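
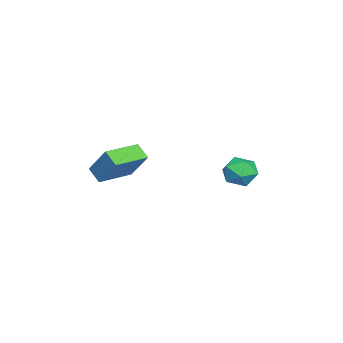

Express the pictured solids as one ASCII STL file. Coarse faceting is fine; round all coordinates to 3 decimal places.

solid 
facet normal -0.799 0.600 -0.044
outer loop
vertex 2.553 -1.981 3.863
vertex 2.989 -1.44 3.323
vertex 1.973 -2.851 2.522
endloop
endfacet
facet normal -0.495 -0.616 0.613
outer loop
vertex 3.371 -3.9 2.597
vertex 2.553 -1.981 3.863
vertex 1.973 -2.851 2.522
endloop
endfacet
facet normal -0.799 0.599 -0.042
outer loop
vertex 1.973 -2.851 2.522
vertex 2.989 -1.44 3.323
vertex 2.408 -2.309 1.982
endloop
endfacet
facet normal -0.342 -0.512 -0.789
outer loop
vertex 2.408 -2.309 1.982
vertex 3.371 -3.9 2.597
vertex 1.973 -2.851 2.522
endloop
endfacet
facet normal 0.342 0.512 0.788
outer loop
vertex 2.553 -1.981 3.863
vertex 4.387 -2.489 3.398
vertex 2.989 -1.44 3.323
endloop
endfacet
facet normal -0.495 -0.616 0.613
outer loop
vertex 3.952 -3.031 3.938
vertex 2.553 -1.981 3.863
vertex 3.371 -3.9 2.597
endloop
endfacet
facet normal 0.342 0.511 0.789
outer loop
vertex 3.952 -3.031 3.938
vertex 4.387 -2.489 3.398
vertex 2.553 -1.981 3.863
endloop
endfacet
facet normal 0.495 0.616 -0.613
outer loop
vertex 2.989 -1.44 3.323
vertex 4.387 -2.489 3.398
vertex 2.408 -2.309 1.982
endloop
endfacet
facet normal -0.342 -0.512 -0.788
outer loop
vertex 3.807 -3.359 2.057
vertex 3.371 -3.9 2.597
vertex 2.408 -2.309 1.982
endloop
endfacet
facet normal 0.495 0.616 -0.613
outer loop
vertex 2.408 -2.309 1.982
vertex 4.387 -2.489 3.398
vertex 3.807 -3.359 2.057
endloop
endfacet
facet normal 0.798 -0.600 0.043
outer loop
vertex 3.807 -3.359 2.057
vertex 3.952 -3.031 3.938
vertex 3.371 -3.9 2.597
endloop
endfacet
facet normal 0.800 -0.599 0.043
outer loop
vertex 4.387 -2.489 3.398
vertex 3.952 -3.031 3.938
vertex 3.807 -3.359 2.057
endloop
endfacet
facet normal -0.898 0.435 -0.068
outer loop
vertex -2.46 2.181 0.041
vertex -2.848 1.443 0.443
vertex -2.546 2.148 0.961
endloop
endfacet
facet normal -0.383 0.924 -0.003
outer loop
vertex -2.46 2.181 0.041
vertex -2.546 2.148 0.961
vertex -1.767 2.47 0.581
endloop
endfacet
facet normal 0.075 0.836 -0.544
outer loop
vertex -2.46 2.181 0.041
vertex -1.767 2.47 0.581
vertex -1.586 1.964 -0.172
endloop
endfacet
facet normal -0.157 0.293 -0.943
outer loop
vertex -2.46 2.181 0.041
vertex -1.586 1.964 -0.172
vertex -2.254 1.329 -0.258
endloop
endfacet
facet normal -0.759 0.045 -0.650
outer loop
vertex -2.46 2.181 0.041
vertex -2.254 1.329 -0.258
vertex -2.848 1.443 0.443
endloop
endfacet
facet normal -0.034 0.795 0.605
outer loop
vertex -1.767 2.47 0.581
vertex -2.546 2.148 0.961
vertex -1.726 1.911 1.318
endloop
endfacet
facet normal -0.866 0.004 0.499
outer loop
vertex -2.546 2.148 0.961
vertex -2.848 1.443 0.443
vertex -2.394 1.276 1.232
endloop
endfacet
facet normal -0.641 -0.628 -0.441
outer loop
vertex -2.848 1.443 0.443
vertex -2.254 1.329 -0.258
vertex -2.213 0.77 0.479
endloop
endfacet
facet normal 0.333 -0.226 -0.915
outer loop
vertex -2.254 1.329 -0.258
vertex -1.586 1.964 -0.172
vertex -1.434 1.092 0.099
endloop
endfacet
facet normal 0.708 0.653 -0.269
outer loop
vertex -1.586 1.964 -0.172
vertex -1.767 2.47 0.581
vertex -1.132 1.797 0.617
endloop
endfacet
facet normal 0.157 -0.293 0.943
outer loop
vertex -1.52 1.059 1.019
vertex -1.726 1.911 1.318
vertex -2.394 1.276 1.232
endloop
endfacet
facet normal -0.075 -0.836 0.544
outer loop
vertex -1.52 1.059 1.019
vertex -2.394 1.276 1.232
vertex -2.213 0.77 0.479
endloop
endfacet
facet normal 0.383 -0.924 0.003
outer loop
vertex -1.52 1.059 1.019
vertex -2.213 0.77 0.479
vertex -1.434 1.092 0.099
endloop
endfacet
facet normal 0.898 -0.435 0.068
outer loop
vertex -1.52 1.059 1.019
vertex -1.434 1.092 0.099
vertex -1.132 1.797 0.617
endloop
endfacet
facet normal 0.759 -0.045 0.650
outer loop
vertex -1.52 1.059 1.019
vertex -1.132 1.797 0.617
vertex -1.726 1.911 1.318
endloop
endfacet
facet normal -0.333 0.226 0.915
outer loop
vertex -2.394 1.276 1.232
vertex -1.726 1.911 1.318
vertex -2.546 2.148 0.961
endloop
endfacet
facet normal -0.708 -0.653 0.269
outer loop
vertex -2.213 0.77 0.479
vertex -2.394 1.276 1.232
vertex -2.848 1.443 0.443
endloop
endfacet
facet normal 0.034 -0.795 -0.605
outer loop
vertex -1.434 1.092 0.099
vertex -2.213 0.77 0.479
vertex -2.254 1.329 -0.258
endloop
endfacet
facet normal 0.866 -0.004 -0.499
outer loop
vertex -1.132 1.797 0.617
vertex -1.434 1.092 0.099
vertex -1.586 1.964 -0.172
endloop
endfacet
facet normal 0.641 0.628 0.441
outer loop
vertex -1.726 1.911 1.318
vertex -1.132 1.797 0.617
vertex -1.767 2.47 0.581
endloop
endfacet

endsolid


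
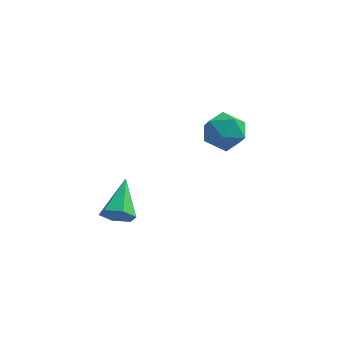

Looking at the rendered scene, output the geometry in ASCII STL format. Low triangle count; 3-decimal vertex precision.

solid 
facet normal -0.743 0.354 0.568
outer loop
vertex 0.537 2.365 -0.62
vertex 0.895 1.686 0.272
vertex 1.324 2.776 0.154
endloop
endfacet
facet normal -0.531 0.843 0.092
outer loop
vertex 0.537 2.365 -0.62
vertex 1.324 2.776 0.154
vertex 1.463 2.989 -0.996
endloop
endfacet
facet normal -0.607 0.564 -0.560
outer loop
vertex 0.537 2.365 -0.62
vertex 1.463 2.989 -0.996
vertex 1.119 2.031 -1.588
endloop
endfacet
facet normal -0.867 -0.097 -0.488
outer loop
vertex 0.537 2.365 -0.62
vertex 1.119 2.031 -1.588
vertex 0.768 1.225 -0.804
endloop
endfacet
facet normal -0.951 -0.227 0.209
outer loop
vertex 0.537 2.365 -0.62
vertex 0.768 1.225 -0.804
vertex 0.895 1.686 0.272
endloop
endfacet
facet normal 0.164 0.966 0.199
outer loop
vertex 1.463 2.989 -0.996
vertex 1.324 2.776 0.154
vertex 2.392 2.695 -0.336
endloop
endfacet
facet normal -0.180 0.176 0.968
outer loop
vertex 1.324 2.776 0.154
vertex 0.895 1.686 0.272
vertex 2.041 1.889 0.448
endloop
endfacet
facet normal -0.517 -0.763 0.388
outer loop
vertex 0.895 1.686 0.272
vertex 0.768 1.225 -0.804
vertex 1.697 0.931 -0.144
endloop
endfacet
facet normal -0.382 -0.554 -0.740
outer loop
vertex 0.768 1.225 -0.804
vertex 1.119 2.031 -1.588
vertex 1.836 1.144 -1.294
endloop
endfacet
facet normal 0.040 0.515 -0.856
outer loop
vertex 1.119 2.031 -1.588
vertex 1.463 2.989 -0.996
vertex 2.265 2.234 -1.412
endloop
endfacet
facet normal 0.867 0.097 0.488
outer loop
vertex 2.623 1.555 -0.52
vertex 2.392 2.695 -0.336
vertex 2.041 1.889 0.448
endloop
endfacet
facet normal 0.607 -0.564 0.560
outer loop
vertex 2.623 1.555 -0.52
vertex 2.041 1.889 0.448
vertex 1.697 0.931 -0.144
endloop
endfacet
facet normal 0.531 -0.843 -0.092
outer loop
vertex 2.623 1.555 -0.52
vertex 1.697 0.931 -0.144
vertex 1.836 1.144 -1.294
endloop
endfacet
facet normal 0.743 -0.354 -0.568
outer loop
vertex 2.623 1.555 -0.52
vertex 1.836 1.144 -1.294
vertex 2.265 2.234 -1.412
endloop
endfacet
facet normal 0.951 0.227 -0.209
outer loop
vertex 2.623 1.555 -0.52
vertex 2.265 2.234 -1.412
vertex 2.392 2.695 -0.336
endloop
endfacet
facet normal 0.382 0.554 0.740
outer loop
vertex 2.041 1.889 0.448
vertex 2.392 2.695 -0.336
vertex 1.324 2.776 0.154
endloop
endfacet
facet normal -0.040 -0.515 0.856
outer loop
vertex 1.697 0.931 -0.144
vertex 2.041 1.889 0.448
vertex 0.895 1.686 0.272
endloop
endfacet
facet normal -0.164 -0.966 -0.199
outer loop
vertex 1.836 1.144 -1.294
vertex 1.697 0.931 -0.144
vertex 0.768 1.225 -0.804
endloop
endfacet
facet normal 0.180 -0.176 -0.968
outer loop
vertex 2.265 2.234 -1.412
vertex 1.836 1.144 -1.294
vertex 1.119 2.031 -1.588
endloop
endfacet
facet normal 0.517 0.763 -0.388
outer loop
vertex 2.392 2.695 -0.336
vertex 2.265 2.234 -1.412
vertex 1.463 2.989 -0.996
endloop
endfacet
facet normal 0.045 -0.881 -0.472
outer loop
vertex -1.58 -4.583 -1.458
vertex -1.93 -4.226 -2.158
vertex -1.076 -4.234 -2.061
endloop
endfacet
facet normal 0.749 0.057 0.660
outer loop
vertex -1.58 -4.583 -1.458
vertex -1.076 -4.234 -2.061
vertex -2.03 -2.334 -1.142
endloop
endfacet
facet normal 0.046 -0.880 -0.473
outer loop
vertex -1.076 -4.234 -2.061
vertex -1.93 -4.226 -2.158
vertex -1.426 -3.876 -2.76
endloop
endfacet
facet normal 0.847 0.505 -0.165
outer loop
vertex -1.076 -4.234 -2.061
vertex -1.426 -3.876 -2.76
vertex -2.03 -2.334 -1.142
endloop
endfacet
facet normal 0.046 -0.880 -0.473
outer loop
vertex -1.426 -3.876 -2.76
vertex -1.93 -4.226 -2.158
vertex -2.281 -3.869 -2.857
endloop
endfacet
facet normal 0.082 0.737 -0.671
outer loop
vertex -1.426 -3.876 -2.76
vertex -2.281 -3.869 -2.857
vertex -2.03 -2.334 -1.142
endloop
endfacet
facet normal 0.046 -0.880 -0.473
outer loop
vertex -2.281 -3.869 -2.857
vertex -1.93 -4.226 -2.158
vertex -2.785 -4.219 -2.255
endloop
endfacet
facet normal -0.779 0.519 -0.351
outer loop
vertex -2.281 -3.869 -2.857
vertex -2.785 -4.219 -2.255
vertex -2.03 -2.334 -1.142
endloop
endfacet
facet normal 0.046 -0.880 -0.472
outer loop
vertex -2.785 -4.219 -2.255
vertex -1.93 -4.226 -2.158
vertex -2.435 -4.576 -1.555
endloop
endfacet
facet normal -0.877 0.071 0.475
outer loop
vertex -2.785 -4.219 -2.255
vertex -2.435 -4.576 -1.555
vertex -2.03 -2.334 -1.142
endloop
endfacet
facet normal 0.046 -0.880 -0.472
outer loop
vertex -2.435 -4.576 -1.555
vertex -1.93 -4.226 -2.158
vertex -1.58 -4.583 -1.458
endloop
endfacet
facet normal -0.113 -0.160 0.981
outer loop
vertex -2.435 -4.576 -1.555
vertex -1.58 -4.583 -1.458
vertex -2.03 -2.334 -1.142
endloop
endfacet

endsolid


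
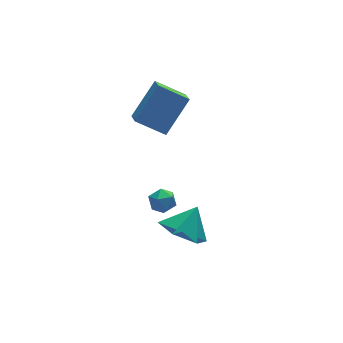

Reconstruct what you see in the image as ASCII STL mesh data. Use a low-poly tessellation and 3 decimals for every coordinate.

solid 
facet normal -0.592 -0.265 -0.761
outer loop
vertex -1.692 -1.597 -2.049
vertex -2.324 -2.146 -1.366
vertex -2.527 -1.105 -1.57
endloop
endfacet
facet normal 0.528 0.848 0.050
outer loop
vertex -1.692 -1.597 -2.049
vertex -2.527 -1.105 -1.57
vertex -1.536 -1.794 -0.354
endloop
endfacet
facet normal -0.592 -0.265 -0.761
outer loop
vertex -2.527 -1.105 -1.57
vertex -2.324 -2.146 -1.366
vertex -3.158 -1.655 -0.888
endloop
endfacet
facet normal -0.113 0.822 0.558
outer loop
vertex -2.527 -1.105 -1.57
vertex -3.158 -1.655 -0.888
vertex -1.536 -1.794 -0.354
endloop
endfacet
facet normal -0.592 -0.265 -0.761
outer loop
vertex -3.158 -1.655 -0.888
vertex -2.324 -2.146 -1.366
vertex -2.955 -2.696 -0.684
endloop
endfacet
facet normal -0.300 0.127 0.945
outer loop
vertex -3.158 -1.655 -0.888
vertex -2.955 -2.696 -0.684
vertex -1.536 -1.794 -0.354
endloop
endfacet
facet normal -0.592 -0.265 -0.761
outer loop
vertex -2.955 -2.696 -0.684
vertex -2.324 -2.146 -1.366
vertex -2.121 -3.187 -1.162
endloop
endfacet
facet normal 0.153 -0.543 0.825
outer loop
vertex -2.955 -2.696 -0.684
vertex -2.121 -3.187 -1.162
vertex -1.536 -1.794 -0.354
endloop
endfacet
facet normal -0.592 -0.265 -0.761
outer loop
vertex -2.121 -3.187 -1.162
vertex -2.324 -2.146 -1.366
vertex -1.489 -2.638 -1.844
endloop
endfacet
facet normal 0.794 -0.518 0.319
outer loop
vertex -2.121 -3.187 -1.162
vertex -1.489 -2.638 -1.844
vertex -1.536 -1.794 -0.354
endloop
endfacet
facet normal -0.592 -0.265 -0.761
outer loop
vertex -1.489 -2.638 -1.844
vertex -2.324 -2.146 -1.366
vertex -1.692 -1.597 -2.049
endloop
endfacet
facet normal 0.982 0.178 -0.070
outer loop
vertex -1.489 -2.638 -1.844
vertex -1.692 -1.597 -2.049
vertex -1.536 -1.794 -0.354
endloop
endfacet
facet normal -0.268 0.823 0.500
outer loop
vertex -2.068 1.118 -2.049
vertex -2.597 0.821 -1.844
vertex -2.057 0.788 -1.5
endloop
endfacet
facet normal 0.441 0.773 0.456
outer loop
vertex -2.068 1.118 -2.049
vertex -2.057 0.788 -1.5
vertex -1.564 0.747 -1.907
endloop
endfacet
facet normal 0.618 0.751 -0.233
outer loop
vertex -2.068 1.118 -2.049
vertex -1.564 0.747 -1.907
vertex -1.799 0.755 -2.504
endloop
endfacet
facet normal 0.018 0.787 -0.617
outer loop
vertex -2.068 1.118 -2.049
vertex -1.799 0.755 -2.504
vertex -2.438 0.8 -2.465
endloop
endfacet
facet normal -0.530 0.832 -0.164
outer loop
vertex -2.068 1.118 -2.049
vertex -2.438 0.8 -2.465
vertex -2.597 0.821 -1.844
endloop
endfacet
facet normal 0.637 0.155 0.755
outer loop
vertex -1.564 0.747 -1.907
vertex -2.057 0.788 -1.5
vertex -1.782 0.22 -1.615
endloop
endfacet
facet normal -0.512 0.236 0.826
outer loop
vertex -2.057 0.788 -1.5
vertex -2.597 0.821 -1.844
vertex -2.421 0.265 -1.576
endloop
endfacet
facet normal -0.936 0.250 -0.248
outer loop
vertex -2.597 0.821 -1.844
vertex -2.438 0.8 -2.465
vertex -2.656 0.273 -2.173
endloop
endfacet
facet normal -0.048 0.176 -0.983
outer loop
vertex -2.438 0.8 -2.465
vertex -1.799 0.755 -2.504
vertex -2.163 0.232 -2.58
endloop
endfacet
facet normal 0.925 0.118 -0.362
outer loop
vertex -1.799 0.755 -2.504
vertex -1.564 0.747 -1.907
vertex -1.623 0.199 -2.236
endloop
endfacet
facet normal -0.018 -0.787 0.617
outer loop
vertex -2.152 -0.098 -2.031
vertex -1.782 0.22 -1.615
vertex -2.421 0.265 -1.576
endloop
endfacet
facet normal -0.618 -0.751 0.233
outer loop
vertex -2.152 -0.098 -2.031
vertex -2.421 0.265 -1.576
vertex -2.656 0.273 -2.173
endloop
endfacet
facet normal -0.441 -0.773 -0.456
outer loop
vertex -2.152 -0.098 -2.031
vertex -2.656 0.273 -2.173
vertex -2.163 0.232 -2.58
endloop
endfacet
facet normal 0.268 -0.823 -0.500
outer loop
vertex -2.152 -0.098 -2.031
vertex -2.163 0.232 -2.58
vertex -1.623 0.199 -2.236
endloop
endfacet
facet normal 0.530 -0.832 0.164
outer loop
vertex -2.152 -0.098 -2.031
vertex -1.623 0.199 -2.236
vertex -1.782 0.22 -1.615
endloop
endfacet
facet normal 0.048 -0.176 0.983
outer loop
vertex -2.421 0.265 -1.576
vertex -1.782 0.22 -1.615
vertex -2.057 0.788 -1.5
endloop
endfacet
facet normal -0.925 -0.118 0.362
outer loop
vertex -2.656 0.273 -2.173
vertex -2.421 0.265 -1.576
vertex -2.597 0.821 -1.844
endloop
endfacet
facet normal -0.637 -0.155 -0.755
outer loop
vertex -2.163 0.232 -2.58
vertex -2.656 0.273 -2.173
vertex -2.438 0.8 -2.465
endloop
endfacet
facet normal 0.512 -0.236 -0.826
outer loop
vertex -1.623 0.199 -2.236
vertex -2.163 0.232 -2.58
vertex -1.799 0.755 -2.504
endloop
endfacet
facet normal 0.936 -0.250 0.248
outer loop
vertex -1.782 0.22 -1.615
vertex -1.623 0.199 -2.236
vertex -1.564 0.747 -1.907
endloop
endfacet
facet normal -0.746 0.454 0.488
outer loop
vertex -1.423 2.613 3.487
vertex -1.235 3.489 2.959
vertex -2.667 2.05 2.108
endloop
endfacet
facet normal -0.181 -0.842 0.508
outer loop
vertex -1.585 1.391 1.401
vertex -1.423 2.613 3.487
vertex -2.667 2.05 2.108
endloop
endfacet
facet normal -0.746 0.454 0.487
outer loop
vertex -2.667 2.05 2.108
vertex -1.235 3.489 2.959
vertex -2.478 2.926 1.58
endloop
endfacet
facet normal -0.641 -0.290 -0.711
outer loop
vertex -2.478 2.926 1.58
vertex -1.585 1.391 1.401
vertex -2.667 2.05 2.108
endloop
endfacet
facet normal 0.641 0.291 0.710
outer loop
vertex -1.423 2.613 3.487
vertex -0.153 2.83 2.252
vertex -1.235 3.489 2.959
endloop
endfacet
facet normal -0.182 -0.842 0.508
outer loop
vertex -0.342 1.954 2.78
vertex -1.423 2.613 3.487
vertex -1.585 1.391 1.401
endloop
endfacet
facet normal 0.641 0.290 0.710
outer loop
vertex -0.342 1.954 2.78
vertex -0.153 2.83 2.252
vertex -1.423 2.613 3.487
endloop
endfacet
facet normal 0.181 0.842 -0.507
outer loop
vertex -1.235 3.489 2.959
vertex -0.153 2.83 2.252
vertex -2.478 2.926 1.58
endloop
endfacet
facet normal -0.641 -0.290 -0.710
outer loop
vertex -1.397 2.267 0.873
vertex -1.585 1.391 1.401
vertex -2.478 2.926 1.58
endloop
endfacet
facet normal 0.181 0.842 -0.508
outer loop
vertex -2.478 2.926 1.58
vertex -0.153 2.83 2.252
vertex -1.397 2.267 0.873
endloop
endfacet
facet normal 0.746 -0.454 -0.487
outer loop
vertex -1.397 2.267 0.873
vertex -0.342 1.954 2.78
vertex -1.585 1.391 1.401
endloop
endfacet
facet normal 0.746 -0.455 -0.487
outer loop
vertex -0.153 2.83 2.252
vertex -0.342 1.954 2.78
vertex -1.397 2.267 0.873
endloop
endfacet

endsolid


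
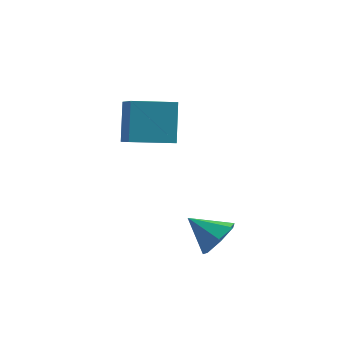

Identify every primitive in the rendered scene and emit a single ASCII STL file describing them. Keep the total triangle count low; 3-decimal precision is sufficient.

solid 
facet normal 0.817 -0.018 -0.576
outer loop
vertex 4.364 -0.711 -2.195
vertex 3.835 -0.673 -2.947
vertex 4.192 0.022 -2.462
endloop
endfacet
facet normal 0.068 0.355 0.932
outer loop
vertex 4.364 -0.711 -2.195
vertex 4.192 0.022 -2.462
vertex 2.625 -0.647 -2.093
endloop
endfacet
facet normal 0.817 -0.018 -0.576
outer loop
vertex 4.192 0.022 -2.462
vertex 3.835 -0.673 -2.947
vertex 3.751 0.231 -3.094
endloop
endfacet
facet normal -0.255 0.851 0.459
outer loop
vertex 4.192 0.022 -2.462
vertex 3.751 0.231 -3.094
vertex 2.625 -0.647 -2.093
endloop
endfacet
facet normal 0.817 -0.018 -0.577
outer loop
vertex 3.751 0.231 -3.094
vertex 3.835 -0.673 -2.947
vertex 3.373 -0.241 -3.615
endloop
endfacet
facet normal -0.686 0.712 -0.147
outer loop
vertex 3.751 0.231 -3.094
vertex 3.373 -0.241 -3.615
vertex 2.625 -0.647 -2.093
endloop
endfacet
facet normal 0.817 -0.019 -0.577
outer loop
vertex 3.373 -0.241 -3.615
vertex 3.835 -0.673 -2.947
vertex 3.342 -1.039 -3.633
endloop
endfacet
facet normal -0.901 0.045 -0.431
outer loop
vertex 3.373 -0.241 -3.615
vertex 3.342 -1.039 -3.633
vertex 2.625 -0.647 -2.093
endloop
endfacet
facet normal 0.817 -0.018 -0.577
outer loop
vertex 3.342 -1.039 -3.633
vertex 3.835 -0.673 -2.947
vertex 3.683 -1.561 -3.134
endloop
endfacet
facet normal -0.738 -0.652 -0.178
outer loop
vertex 3.342 -1.039 -3.633
vertex 3.683 -1.561 -3.134
vertex 2.625 -0.647 -2.093
endloop
endfacet
facet normal 0.817 -0.019 -0.576
outer loop
vertex 3.683 -1.561 -3.134
vertex 3.835 -0.673 -2.947
vertex 4.137 -1.415 -2.494
endloop
endfacet
facet normal -0.320 -0.849 0.421
outer loop
vertex 3.683 -1.561 -3.134
vertex 4.137 -1.415 -2.494
vertex 2.625 -0.647 -2.093
endloop
endfacet
facet normal 0.817 -0.019 -0.576
outer loop
vertex 4.137 -1.415 -2.494
vertex 3.835 -0.673 -2.947
vertex 4.364 -0.711 -2.195
endloop
endfacet
facet normal 0.039 -0.401 0.915
outer loop
vertex 4.137 -1.415 -2.494
vertex 4.364 -0.711 -2.195
vertex 2.625 -0.647 -2.093
endloop
endfacet
facet normal -0.434 0.749 -0.500
outer loop
vertex -1.131 2.753 1.487
vertex 0.445 3.535 1.29
vertex -0.87 1.82 -0.136
endloop
endfacet
facet normal -0.890 -0.442 0.111
outer loop
vertex 0.055 0.225 0.93
vertex -1.131 2.753 1.487
vertex -0.87 1.82 -0.136
endloop
endfacet
facet normal -0.434 0.749 -0.500
outer loop
vertex -0.87 1.82 -0.136
vertex 0.445 3.535 1.29
vertex 0.705 2.602 -0.333
endloop
endfacet
facet normal 0.138 -0.494 -0.859
outer loop
vertex 0.705 2.602 -0.333
vertex 0.055 0.225 0.93
vertex -0.87 1.82 -0.136
endloop
endfacet
facet normal -0.138 0.494 0.859
outer loop
vertex -1.131 2.753 1.487
vertex 1.37 1.94 2.356
vertex 0.445 3.535 1.29
endloop
endfacet
facet normal -0.890 -0.442 0.112
outer loop
vertex -0.205 1.158 2.553
vertex -1.131 2.753 1.487
vertex 0.055 0.225 0.93
endloop
endfacet
facet normal -0.138 0.494 0.859
outer loop
vertex -0.205 1.158 2.553
vertex 1.37 1.94 2.356
vertex -1.131 2.753 1.487
endloop
endfacet
facet normal 0.890 0.442 -0.111
outer loop
vertex 0.445 3.535 1.29
vertex 1.37 1.94 2.356
vertex 0.705 2.602 -0.333
endloop
endfacet
facet normal 0.138 -0.494 -0.859
outer loop
vertex 1.631 1.007 0.733
vertex 0.055 0.225 0.93
vertex 0.705 2.602 -0.333
endloop
endfacet
facet normal 0.890 0.442 -0.111
outer loop
vertex 0.705 2.602 -0.333
vertex 1.37 1.94 2.356
vertex 1.631 1.007 0.733
endloop
endfacet
facet normal 0.434 -0.749 0.500
outer loop
vertex 1.631 1.007 0.733
vertex -0.205 1.158 2.553
vertex 0.055 0.225 0.93
endloop
endfacet
facet normal 0.434 -0.749 0.500
outer loop
vertex 1.37 1.94 2.356
vertex -0.205 1.158 2.553
vertex 1.631 1.007 0.733
endloop
endfacet

endsolid


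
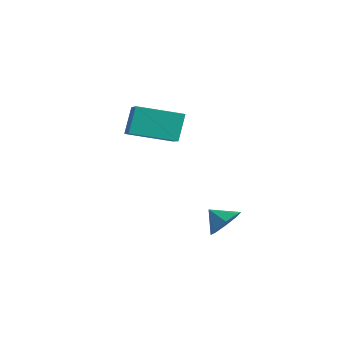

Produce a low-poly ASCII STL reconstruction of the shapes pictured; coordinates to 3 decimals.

solid 
facet normal -0.850 0.383 -0.362
outer loop
vertex -4.926 2.106 3.821
vertex -3.909 3.916 3.345
vertex -4.593 1.562 2.463
endloop
endfacet
facet normal -0.477 -0.850 0.223
outer loop
vertex -2.731 0.724 3.255
vertex -4.926 2.106 3.821
vertex -4.593 1.562 2.463
endloop
endfacet
facet normal -0.850 0.383 -0.362
outer loop
vertex -4.593 1.562 2.463
vertex -3.909 3.916 3.345
vertex -3.576 3.372 1.987
endloop
endfacet
facet normal 0.222 -0.363 -0.905
outer loop
vertex -3.576 3.372 1.987
vertex -2.731 0.724 3.255
vertex -4.593 1.562 2.463
endloop
endfacet
facet normal -0.222 0.363 0.905
outer loop
vertex -4.926 2.106 3.821
vertex -2.047 3.078 4.137
vertex -3.909 3.916 3.345
endloop
endfacet
facet normal -0.477 -0.850 0.223
outer loop
vertex -3.064 1.268 4.613
vertex -4.926 2.106 3.821
vertex -2.731 0.724 3.255
endloop
endfacet
facet normal -0.222 0.363 0.905
outer loop
vertex -3.064 1.268 4.613
vertex -2.047 3.078 4.137
vertex -4.926 2.106 3.821
endloop
endfacet
facet normal 0.477 0.850 -0.223
outer loop
vertex -3.909 3.916 3.345
vertex -2.047 3.078 4.137
vertex -3.576 3.372 1.987
endloop
endfacet
facet normal 0.222 -0.363 -0.905
outer loop
vertex -1.714 2.534 2.779
vertex -2.731 0.724 3.255
vertex -3.576 3.372 1.987
endloop
endfacet
facet normal 0.477 0.850 -0.223
outer loop
vertex -3.576 3.372 1.987
vertex -2.047 3.078 4.137
vertex -1.714 2.534 2.779
endloop
endfacet
facet normal 0.850 -0.383 0.362
outer loop
vertex -1.714 2.534 2.779
vertex -3.064 1.268 4.613
vertex -2.731 0.724 3.255
endloop
endfacet
facet normal 0.850 -0.383 0.362
outer loop
vertex -2.047 3.078 4.137
vertex -3.064 1.268 4.613
vertex -1.714 2.534 2.779
endloop
endfacet
facet normal 0.682 0.394 -0.616
outer loop
vertex 0.485 3.524 -1.342
vertex -0.162 3.937 -1.794
vertex 0.349 4.145 -1.095
endloop
endfacet
facet normal 0.134 -0.341 0.931
outer loop
vertex 0.485 3.524 -1.342
vertex 0.349 4.145 -1.095
vertex -0.878 3.523 -1.146
endloop
endfacet
facet normal 0.682 0.395 -0.616
outer loop
vertex 0.349 4.145 -1.095
vertex -0.162 3.937 -1.794
vertex -0.086 4.643 -1.257
endloop
endfacet
facet normal -0.139 0.194 0.971
outer loop
vertex 0.349 4.145 -1.095
vertex -0.086 4.643 -1.257
vertex -0.878 3.523 -1.146
endloop
endfacet
facet normal 0.683 0.394 -0.615
outer loop
vertex -0.086 4.643 -1.257
vertex -0.162 3.937 -1.794
vertex -0.565 4.728 -1.734
endloop
endfacet
facet normal -0.578 0.474 0.664
outer loop
vertex -0.086 4.643 -1.257
vertex -0.565 4.728 -1.734
vertex -0.878 3.523 -1.146
endloop
endfacet
facet normal 0.681 0.394 -0.617
outer loop
vertex -0.565 4.728 -1.734
vertex -0.162 3.937 -1.794
vertex -0.809 4.35 -2.245
endloop
endfacet
facet normal -0.923 0.334 0.193
outer loop
vertex -0.565 4.728 -1.734
vertex -0.809 4.35 -2.245
vertex -0.878 3.523 -1.146
endloop
endfacet
facet normal 0.681 0.394 -0.616
outer loop
vertex -0.809 4.35 -2.245
vertex -0.162 3.937 -1.794
vertex -0.673 3.729 -2.492
endloop
endfacet
facet normal -0.975 -0.146 -0.171
outer loop
vertex -0.809 4.35 -2.245
vertex -0.673 3.729 -2.492
vertex -0.878 3.523 -1.146
endloop
endfacet
facet normal 0.681 0.395 -0.616
outer loop
vertex -0.673 3.729 -2.492
vertex -0.162 3.937 -1.794
vertex -0.238 3.231 -2.33
endloop
endfacet
facet normal -0.701 -0.681 -0.211
outer loop
vertex -0.673 3.729 -2.492
vertex -0.238 3.231 -2.33
vertex -0.878 3.523 -1.146
endloop
endfacet
facet normal 0.683 0.394 -0.615
outer loop
vertex -0.238 3.231 -2.33
vertex -0.162 3.937 -1.794
vertex 0.241 3.146 -1.853
endloop
endfacet
facet normal -0.264 -0.960 0.094
outer loop
vertex -0.238 3.231 -2.33
vertex 0.241 3.146 -1.853
vertex -0.878 3.523 -1.146
endloop
endfacet
facet normal 0.682 0.393 -0.617
outer loop
vertex 0.241 3.146 -1.853
vertex -0.162 3.937 -1.794
vertex 0.485 3.524 -1.342
endloop
endfacet
facet normal 0.082 -0.820 0.567
outer loop
vertex 0.241 3.146 -1.853
vertex 0.485 3.524 -1.342
vertex -0.878 3.523 -1.146
endloop
endfacet

endsolid


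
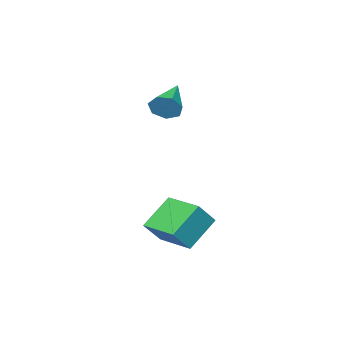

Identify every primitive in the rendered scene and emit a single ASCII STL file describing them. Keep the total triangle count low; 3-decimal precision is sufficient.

solid 
facet normal 0.793 0.492 -0.359
outer loop
vertex -0.25 -1.872 1.912
vertex -0.618 -1.756 1.257
vertex -0.608 -1.319 1.878
endloop
endfacet
facet normal -0.001 0.061 0.998
outer loop
vertex -0.25 -1.872 1.912
vertex -0.608 -1.319 1.878
vertex -2.182 -2.724 1.963
endloop
endfacet
facet normal 0.794 0.491 -0.358
outer loop
vertex -0.608 -1.319 1.878
vertex -0.618 -1.756 1.257
vertex -0.973 -1.095 1.376
endloop
endfacet
facet normal -0.499 0.597 0.629
outer loop
vertex -0.608 -1.319 1.878
vertex -0.973 -1.095 1.376
vertex -2.182 -2.724 1.963
endloop
endfacet
facet normal 0.794 0.491 -0.359
outer loop
vertex -0.973 -1.095 1.376
vertex -0.618 -1.756 1.257
vertex -1.071 -1.369 0.785
endloop
endfacet
facet normal -0.818 0.562 -0.125
outer loop
vertex -0.973 -1.095 1.376
vertex -1.071 -1.369 0.785
vertex -2.182 -2.724 1.963
endloop
endfacet
facet normal 0.794 0.491 -0.359
outer loop
vertex -1.071 -1.369 0.785
vertex -0.618 -1.756 1.257
vertex -0.828 -1.935 0.548
endloop
endfacet
facet normal -0.718 -0.017 -0.696
outer loop
vertex -1.071 -1.369 0.785
vertex -0.828 -1.935 0.548
vertex -2.182 -2.724 1.963
endloop
endfacet
facet normal 0.794 0.491 -0.359
outer loop
vertex -0.828 -1.935 0.548
vertex -0.618 -1.756 1.257
vertex -0.427 -2.366 0.845
endloop
endfacet
facet normal -0.273 -0.705 -0.654
outer loop
vertex -0.828 -1.935 0.548
vertex -0.427 -2.366 0.845
vertex -2.182 -2.724 1.963
endloop
endfacet
facet normal 0.794 0.491 -0.359
outer loop
vertex -0.427 -2.366 0.845
vertex -0.618 -1.756 1.257
vertex -0.17 -2.338 1.452
endloop
endfacet
facet normal 0.181 -0.983 -0.031
outer loop
vertex -0.427 -2.366 0.845
vertex -0.17 -2.338 1.452
vertex -2.182 -2.724 1.963
endloop
endfacet
facet normal 0.794 0.491 -0.359
outer loop
vertex -0.17 -2.338 1.452
vertex -0.618 -1.756 1.257
vertex -0.25 -1.872 1.912
endloop
endfacet
facet normal 0.302 -0.643 0.704
outer loop
vertex -0.17 -2.338 1.452
vertex -0.25 -1.872 1.912
vertex -2.182 -2.724 1.963
endloop
endfacet
facet normal -0.761 -0.011 0.649
outer loop
vertex 1.263 0.551 -2.686
vertex 1.31 2.379 -2.599
vertex 0.42 0.621 -3.674
endloop
endfacet
facet normal -0.026 -0.998 -0.048
outer loop
vertex 1.79 0.641 -4.841
vertex 1.263 0.551 -2.686
vertex 0.42 0.621 -3.674
endloop
endfacet
facet normal -0.761 -0.012 0.649
outer loop
vertex 0.42 0.621 -3.674
vertex 1.31 2.379 -2.599
vertex 0.467 2.448 -3.586
endloop
endfacet
facet normal -0.648 0.053 -0.760
outer loop
vertex 0.467 2.448 -3.586
vertex 1.79 0.641 -4.841
vertex 0.42 0.621 -3.674
endloop
endfacet
facet normal 0.648 -0.053 0.760
outer loop
vertex 1.263 0.551 -2.686
vertex 2.68 2.399 -3.766
vertex 1.31 2.379 -2.599
endloop
endfacet
facet normal -0.026 -0.999 -0.048
outer loop
vertex 2.633 0.572 -3.854
vertex 1.263 0.551 -2.686
vertex 1.79 0.641 -4.841
endloop
endfacet
facet normal 0.648 -0.053 0.759
outer loop
vertex 2.633 0.572 -3.854
vertex 2.68 2.399 -3.766
vertex 1.263 0.551 -2.686
endloop
endfacet
facet normal 0.026 0.999 0.048
outer loop
vertex 1.31 2.379 -2.599
vertex 2.68 2.399 -3.766
vertex 0.467 2.448 -3.586
endloop
endfacet
facet normal -0.648 0.053 -0.760
outer loop
vertex 1.837 2.469 -4.754
vertex 1.79 0.641 -4.841
vertex 0.467 2.448 -3.586
endloop
endfacet
facet normal 0.026 0.998 0.049
outer loop
vertex 0.467 2.448 -3.586
vertex 2.68 2.399 -3.766
vertex 1.837 2.469 -4.754
endloop
endfacet
facet normal 0.761 0.011 -0.649
outer loop
vertex 1.837 2.469 -4.754
vertex 2.633 0.572 -3.854
vertex 1.79 0.641 -4.841
endloop
endfacet
facet normal 0.761 0.012 -0.649
outer loop
vertex 2.68 2.399 -3.766
vertex 2.633 0.572 -3.854
vertex 1.837 2.469 -4.754
endloop
endfacet

endsolid


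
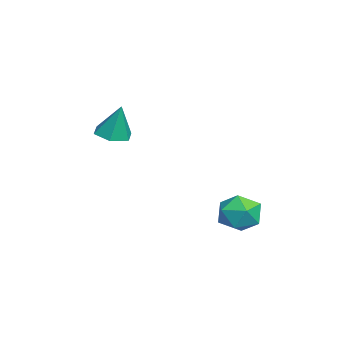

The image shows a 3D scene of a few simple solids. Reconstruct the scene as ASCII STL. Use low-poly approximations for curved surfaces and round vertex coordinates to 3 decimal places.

solid 
facet normal -0.178 -0.232 -0.956
outer loop
vertex 0.859 -2.504 0.649
vertex -0.006 -2.433 0.793
vertex 0.456 -1.729 0.536
endloop
endfacet
facet normal 0.870 0.473 0.141
outer loop
vertex 0.859 -2.504 0.649
vertex 0.456 -1.729 0.536
vertex 0.306 -2.027 2.467
endloop
endfacet
facet normal -0.179 -0.231 -0.956
outer loop
vertex 0.456 -1.729 0.536
vertex -0.006 -2.433 0.793
vertex -0.409 -1.658 0.681
endloop
endfacet
facet normal 0.107 0.981 0.160
outer loop
vertex 0.456 -1.729 0.536
vertex -0.409 -1.658 0.681
vertex 0.306 -2.027 2.467
endloop
endfacet
facet normal -0.179 -0.231 -0.956
outer loop
vertex -0.409 -1.658 0.681
vertex -0.006 -2.433 0.793
vertex -0.872 -2.362 0.938
endloop
endfacet
facet normal -0.691 0.601 0.401
outer loop
vertex -0.409 -1.658 0.681
vertex -0.872 -2.362 0.938
vertex 0.306 -2.027 2.467
endloop
endfacet
facet normal -0.179 -0.232 -0.956
outer loop
vertex -0.872 -2.362 0.938
vertex -0.006 -2.433 0.793
vertex -0.469 -3.136 1.05
endloop
endfacet
facet normal -0.727 -0.288 0.623
outer loop
vertex -0.872 -2.362 0.938
vertex -0.469 -3.136 1.05
vertex 0.306 -2.027 2.467
endloop
endfacet
facet normal -0.178 -0.232 -0.956
outer loop
vertex -0.469 -3.136 1.05
vertex -0.006 -2.433 0.793
vertex 0.396 -3.207 0.906
endloop
endfacet
facet normal 0.035 -0.796 0.604
outer loop
vertex -0.469 -3.136 1.05
vertex 0.396 -3.207 0.906
vertex 0.306 -2.027 2.467
endloop
endfacet
facet normal -0.178 -0.232 -0.956
outer loop
vertex 0.396 -3.207 0.906
vertex -0.006 -2.433 0.793
vertex 0.859 -2.504 0.649
endloop
endfacet
facet normal 0.834 -0.416 0.363
outer loop
vertex 0.396 -3.207 0.906
vertex 0.859 -2.504 0.649
vertex 0.306 -2.027 2.467
endloop
endfacet
facet normal -0.948 0.285 -0.144
outer loop
vertex 2.75 3.684 -2.944
vertex 2.452 2.656 -3.02
vertex 2.454 3.145 -2.066
endloop
endfacet
facet normal -0.598 0.757 0.263
outer loop
vertex 2.75 3.684 -2.944
vertex 2.454 3.145 -2.066
vertex 3.301 3.802 -2.031
endloop
endfacet
facet normal -0.035 0.994 -0.107
outer loop
vertex 2.75 3.684 -2.944
vertex 3.301 3.802 -2.031
vertex 3.822 3.72 -2.965
endloop
endfacet
facet normal -0.037 0.668 -0.743
outer loop
vertex 2.75 3.684 -2.944
vertex 3.822 3.72 -2.965
vertex 3.297 3.012 -3.576
endloop
endfacet
facet normal -0.601 0.231 -0.765
outer loop
vertex 2.75 3.684 -2.944
vertex 3.297 3.012 -3.576
vertex 2.452 2.656 -3.02
endloop
endfacet
facet normal -0.355 0.413 0.839
outer loop
vertex 3.301 3.802 -2.031
vertex 2.454 3.145 -2.066
vertex 3.343 2.848 -1.544
endloop
endfacet
facet normal -0.919 -0.349 0.181
outer loop
vertex 2.454 3.145 -2.066
vertex 2.452 2.656 -3.02
vertex 2.818 2.14 -2.155
endloop
endfacet
facet normal -0.359 -0.437 -0.825
outer loop
vertex 2.452 2.656 -3.02
vertex 3.297 3.012 -3.576
vertex 3.339 2.058 -3.089
endloop
endfacet
facet normal 0.553 0.270 -0.788
outer loop
vertex 3.297 3.012 -3.576
vertex 3.822 3.72 -2.965
vertex 4.186 2.715 -3.054
endloop
endfacet
facet normal 0.555 0.796 0.240
outer loop
vertex 3.822 3.72 -2.965
vertex 3.301 3.802 -2.031
vertex 4.188 3.204 -2.1
endloop
endfacet
facet normal 0.037 -0.668 0.743
outer loop
vertex 3.89 2.176 -2.176
vertex 3.343 2.848 -1.544
vertex 2.818 2.14 -2.155
endloop
endfacet
facet normal 0.035 -0.994 0.107
outer loop
vertex 3.89 2.176 -2.176
vertex 2.818 2.14 -2.155
vertex 3.339 2.058 -3.089
endloop
endfacet
facet normal 0.598 -0.757 -0.263
outer loop
vertex 3.89 2.176 -2.176
vertex 3.339 2.058 -3.089
vertex 4.186 2.715 -3.054
endloop
endfacet
facet normal 0.948 -0.285 0.144
outer loop
vertex 3.89 2.176 -2.176
vertex 4.186 2.715 -3.054
vertex 4.188 3.204 -2.1
endloop
endfacet
facet normal 0.601 -0.231 0.765
outer loop
vertex 3.89 2.176 -2.176
vertex 4.188 3.204 -2.1
vertex 3.343 2.848 -1.544
endloop
endfacet
facet normal -0.553 -0.270 0.788
outer loop
vertex 2.818 2.14 -2.155
vertex 3.343 2.848 -1.544
vertex 2.454 3.145 -2.066
endloop
endfacet
facet normal -0.555 -0.796 -0.240
outer loop
vertex 3.339 2.058 -3.089
vertex 2.818 2.14 -2.155
vertex 2.452 2.656 -3.02
endloop
endfacet
facet normal 0.355 -0.413 -0.839
outer loop
vertex 4.186 2.715 -3.054
vertex 3.339 2.058 -3.089
vertex 3.297 3.012 -3.576
endloop
endfacet
facet normal 0.919 0.349 -0.181
outer loop
vertex 4.188 3.204 -2.1
vertex 4.186 2.715 -3.054
vertex 3.822 3.72 -2.965
endloop
endfacet
facet normal 0.359 0.437 0.825
outer loop
vertex 3.343 2.848 -1.544
vertex 4.188 3.204 -2.1
vertex 3.301 3.802 -2.031
endloop
endfacet

endsolid


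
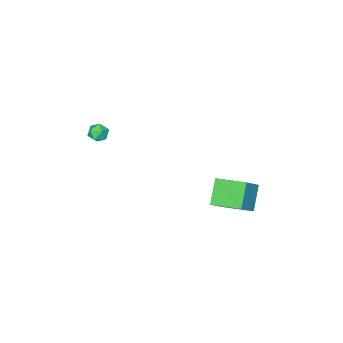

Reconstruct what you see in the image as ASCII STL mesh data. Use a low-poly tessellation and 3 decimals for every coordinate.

solid 
facet normal -0.721 -0.122 -0.682
outer loop
vertex -1.613 2.737 -2.611
vertex -2.192 4.379 -2.292
vertex -0.605 3.319 -3.78
endloop
endfacet
facet normal 0.327 -0.928 -0.180
outer loop
vertex 0.592 3.521 -2.648
vertex -1.613 2.737 -2.611
vertex -0.605 3.319 -3.78
endloop
endfacet
facet normal -0.721 -0.121 -0.682
outer loop
vertex -0.605 3.319 -3.78
vertex -2.192 4.379 -2.292
vertex -1.183 4.961 -3.461
endloop
endfacet
facet normal 0.611 0.353 -0.709
outer loop
vertex -1.183 4.961 -3.461
vertex 0.592 3.521 -2.648
vertex -0.605 3.319 -3.78
endloop
endfacet
facet normal -0.611 -0.353 0.709
outer loop
vertex -1.613 2.737 -2.611
vertex -0.995 4.581 -1.16
vertex -2.192 4.379 -2.292
endloop
endfacet
facet normal 0.327 -0.928 -0.180
outer loop
vertex -0.417 2.939 -1.479
vertex -1.613 2.737 -2.611
vertex 0.592 3.521 -2.648
endloop
endfacet
facet normal -0.611 -0.353 0.709
outer loop
vertex -0.417 2.939 -1.479
vertex -0.995 4.581 -1.16
vertex -1.613 2.737 -2.611
endloop
endfacet
facet normal -0.327 0.928 0.180
outer loop
vertex -2.192 4.379 -2.292
vertex -0.995 4.581 -1.16
vertex -1.183 4.961 -3.461
endloop
endfacet
facet normal 0.611 0.353 -0.709
outer loop
vertex 0.013 5.163 -2.329
vertex 0.592 3.521 -2.648
vertex -1.183 4.961 -3.461
endloop
endfacet
facet normal -0.327 0.928 0.180
outer loop
vertex -1.183 4.961 -3.461
vertex -0.995 4.581 -1.16
vertex 0.013 5.163 -2.329
endloop
endfacet
facet normal 0.721 0.122 0.683
outer loop
vertex 0.013 5.163 -2.329
vertex -0.417 2.939 -1.479
vertex 0.592 3.521 -2.648
endloop
endfacet
facet normal 0.721 0.121 0.682
outer loop
vertex -0.995 4.581 -1.16
vertex -0.417 2.939 -1.479
vertex 0.013 5.163 -2.329
endloop
endfacet
facet normal 0.319 0.156 0.935
outer loop
vertex 2.377 -2.631 0.715
vertex 2.04 -3.139 0.915
vertex 2.647 -3.213 0.72
endloop
endfacet
facet normal 0.804 0.377 0.459
outer loop
vertex 2.377 -2.631 0.715
vertex 2.647 -3.213 0.72
vertex 2.745 -2.818 0.224
endloop
endfacet
facet normal 0.496 0.867 0.042
outer loop
vertex 2.377 -2.631 0.715
vertex 2.745 -2.818 0.224
vertex 2.199 -2.5 0.112
endloop
endfacet
facet normal -0.178 0.949 0.259
outer loop
vertex 2.377 -2.631 0.715
vertex 2.199 -2.5 0.112
vertex 1.764 -2.698 0.539
endloop
endfacet
facet normal -0.288 0.510 0.810
outer loop
vertex 2.377 -2.631 0.715
vertex 1.764 -2.698 0.539
vertex 2.04 -3.139 0.915
endloop
endfacet
facet normal 0.982 -0.180 0.051
outer loop
vertex 2.745 -2.818 0.224
vertex 2.647 -3.213 0.72
vertex 2.636 -3.442 0.121
endloop
endfacet
facet normal 0.198 -0.537 0.820
outer loop
vertex 2.647 -3.213 0.72
vertex 2.04 -3.139 0.915
vertex 2.201 -3.64 0.548
endloop
endfacet
facet normal -0.785 0.035 0.618
outer loop
vertex 2.04 -3.139 0.915
vertex 1.764 -2.698 0.539
vertex 1.655 -3.322 0.436
endloop
endfacet
facet normal -0.608 0.745 -0.274
outer loop
vertex 1.764 -2.698 0.539
vertex 2.199 -2.5 0.112
vertex 1.753 -2.927 -0.06
endloop
endfacet
facet normal 0.485 0.613 -0.624
outer loop
vertex 2.199 -2.5 0.112
vertex 2.745 -2.818 0.224
vertex 2.36 -3.001 -0.255
endloop
endfacet
facet normal 0.178 -0.949 -0.259
outer loop
vertex 2.023 -3.509 -0.055
vertex 2.636 -3.442 0.121
vertex 2.201 -3.64 0.548
endloop
endfacet
facet normal -0.496 -0.867 -0.042
outer loop
vertex 2.023 -3.509 -0.055
vertex 2.201 -3.64 0.548
vertex 1.655 -3.322 0.436
endloop
endfacet
facet normal -0.804 -0.377 -0.459
outer loop
vertex 2.023 -3.509 -0.055
vertex 1.655 -3.322 0.436
vertex 1.753 -2.927 -0.06
endloop
endfacet
facet normal -0.319 -0.156 -0.935
outer loop
vertex 2.023 -3.509 -0.055
vertex 1.753 -2.927 -0.06
vertex 2.36 -3.001 -0.255
endloop
endfacet
facet normal 0.288 -0.510 -0.810
outer loop
vertex 2.023 -3.509 -0.055
vertex 2.36 -3.001 -0.255
vertex 2.636 -3.442 0.121
endloop
endfacet
facet normal 0.608 -0.745 0.274
outer loop
vertex 2.201 -3.64 0.548
vertex 2.636 -3.442 0.121
vertex 2.647 -3.213 0.72
endloop
endfacet
facet normal -0.485 -0.613 0.624
outer loop
vertex 1.655 -3.322 0.436
vertex 2.201 -3.64 0.548
vertex 2.04 -3.139 0.915
endloop
endfacet
facet normal -0.982 0.180 -0.051
outer loop
vertex 1.753 -2.927 -0.06
vertex 1.655 -3.322 0.436
vertex 1.764 -2.698 0.539
endloop
endfacet
facet normal -0.198 0.537 -0.820
outer loop
vertex 2.36 -3.001 -0.255
vertex 1.753 -2.927 -0.06
vertex 2.199 -2.5 0.112
endloop
endfacet
facet normal 0.785 -0.035 -0.618
outer loop
vertex 2.636 -3.442 0.121
vertex 2.36 -3.001 -0.255
vertex 2.745 -2.818 0.224
endloop
endfacet

endsolid


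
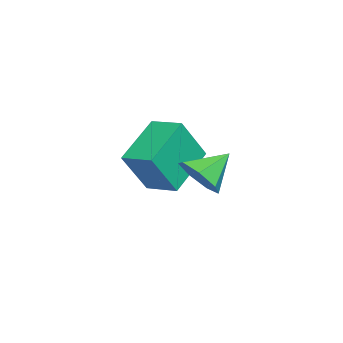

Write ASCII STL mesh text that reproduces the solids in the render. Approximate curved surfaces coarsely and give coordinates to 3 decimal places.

solid 
facet normal -0.381 0.376 -0.845
outer loop
vertex -2.381 -0.077 -0.132
vertex -1.862 0.798 0.024
vertex -1.056 -0.708 -1.01
endloop
endfacet
facet normal -0.505 -0.850 -0.151
outer loop
vertex -0.458 -1.298 0.316
vertex -2.381 -0.077 -0.132
vertex -1.056 -0.708 -1.01
endloop
endfacet
facet normal -0.381 0.376 -0.845
outer loop
vertex -1.056 -0.708 -1.01
vertex -1.862 0.798 0.024
vertex -0.537 0.168 -0.854
endloop
endfacet
facet normal 0.775 -0.368 -0.513
outer loop
vertex -0.537 0.168 -0.854
vertex -0.458 -1.298 0.316
vertex -1.056 -0.708 -1.01
endloop
endfacet
facet normal -0.775 0.368 0.513
outer loop
vertex -2.381 -0.077 -0.132
vertex -1.264 0.208 1.35
vertex -1.862 0.798 0.024
endloop
endfacet
facet normal -0.504 -0.850 -0.151
outer loop
vertex -1.783 -0.668 1.194
vertex -2.381 -0.077 -0.132
vertex -0.458 -1.298 0.316
endloop
endfacet
facet normal -0.775 0.368 0.514
outer loop
vertex -1.783 -0.668 1.194
vertex -1.264 0.208 1.35
vertex -2.381 -0.077 -0.132
endloop
endfacet
facet normal 0.504 0.850 0.151
outer loop
vertex -1.862 0.798 0.024
vertex -1.264 0.208 1.35
vertex -0.537 0.168 -0.854
endloop
endfacet
facet normal 0.775 -0.368 -0.514
outer loop
vertex 0.061 -0.423 0.472
vertex -0.458 -1.298 0.316
vertex -0.537 0.168 -0.854
endloop
endfacet
facet normal 0.505 0.850 0.151
outer loop
vertex -0.537 0.168 -0.854
vertex -1.264 0.208 1.35
vertex 0.061 -0.423 0.472
endloop
endfacet
facet normal 0.381 -0.376 0.845
outer loop
vertex 0.061 -0.423 0.472
vertex -1.783 -0.668 1.194
vertex -0.458 -1.298 0.316
endloop
endfacet
facet normal 0.381 -0.376 0.845
outer loop
vertex -1.264 0.208 1.35
vertex -1.783 -0.668 1.194
vertex 0.061 -0.423 0.472
endloop
endfacet
facet normal 0.488 -0.648 -0.584
outer loop
vertex 1.992 1.028 0.893
vertex 1.394 0.947 0.483
vertex 1.938 1.427 0.405
endloop
endfacet
facet normal 0.501 0.696 0.514
outer loop
vertex 1.992 1.028 0.893
vertex 1.938 1.427 0.405
vertex 0.846 1.673 1.137
endloop
endfacet
facet normal 0.488 -0.648 -0.584
outer loop
vertex 1.938 1.427 0.405
vertex 1.394 0.947 0.483
vertex 1.474 1.465 -0.025
endloop
endfacet
facet normal 0.162 0.983 -0.088
outer loop
vertex 1.938 1.427 0.405
vertex 1.474 1.465 -0.025
vertex 0.846 1.673 1.137
endloop
endfacet
facet normal 0.488 -0.648 -0.584
outer loop
vertex 1.474 1.465 -0.025
vertex 1.394 0.947 0.483
vertex 0.949 1.112 -0.072
endloop
endfacet
facet normal -0.486 0.776 -0.402
outer loop
vertex 1.474 1.465 -0.025
vertex 0.949 1.112 -0.072
vertex 0.846 1.673 1.137
endloop
endfacet
facet normal 0.488 -0.648 -0.584
outer loop
vertex 0.949 1.112 -0.072
vertex 1.394 0.947 0.483
vertex 0.76 0.635 0.299
endloop
endfacet
facet normal -0.954 0.231 -0.189
outer loop
vertex 0.949 1.112 -0.072
vertex 0.76 0.635 0.299
vertex 0.846 1.673 1.137
endloop
endfacet
facet normal 0.489 -0.649 -0.583
outer loop
vertex 0.76 0.635 0.299
vertex 1.394 0.947 0.483
vertex 1.047 0.393 0.809
endloop
endfacet
facet normal -0.890 -0.239 0.388
outer loop
vertex 0.76 0.635 0.299
vertex 1.047 0.393 0.809
vertex 0.846 1.673 1.137
endloop
endfacet
facet normal 0.488 -0.649 -0.584
outer loop
vertex 1.047 0.393 0.809
vertex 1.394 0.947 0.483
vertex 1.596 0.568 1.073
endloop
endfacet
facet normal -0.341 -0.283 0.896
outer loop
vertex 1.047 0.393 0.809
vertex 1.596 0.568 1.073
vertex 0.846 1.673 1.137
endloop
endfacet
facet normal 0.488 -0.649 -0.584
outer loop
vertex 1.596 0.568 1.073
vertex 1.394 0.947 0.483
vertex 1.992 1.028 0.893
endloop
endfacet
facet normal 0.278 0.133 0.951
outer loop
vertex 1.596 0.568 1.073
vertex 1.992 1.028 0.893
vertex 0.846 1.673 1.137
endloop
endfacet

endsolid


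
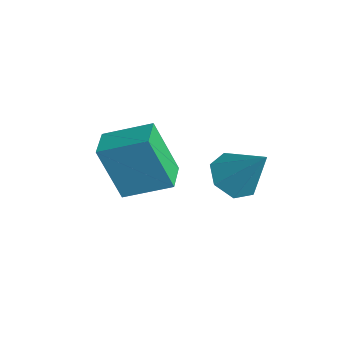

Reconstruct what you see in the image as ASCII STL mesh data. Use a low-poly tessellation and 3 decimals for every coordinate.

solid 
facet normal -0.821 0.561 -0.106
outer loop
vertex -1.578 -4.334 -2.814
vertex -0.948 -3.32 -2.324
vertex -1.11 -3.923 -4.266
endloop
endfacet
facet normal -0.488 -0.786 -0.380
outer loop
vertex -0.412 -4.4 -4.176
vertex -1.578 -4.334 -2.814
vertex -1.11 -3.923 -4.266
endloop
endfacet
facet normal -0.821 0.561 -0.106
outer loop
vertex -1.11 -3.923 -4.266
vertex -0.948 -3.32 -2.324
vertex -0.48 -2.909 -3.776
endloop
endfacet
facet normal 0.296 0.260 -0.919
outer loop
vertex -0.48 -2.909 -3.776
vertex -0.412 -4.4 -4.176
vertex -1.11 -3.923 -4.266
endloop
endfacet
facet normal -0.296 -0.260 0.919
outer loop
vertex -1.578 -4.334 -2.814
vertex -0.25 -3.797 -2.234
vertex -0.948 -3.32 -2.324
endloop
endfacet
facet normal -0.488 -0.786 -0.380
outer loop
vertex -0.88 -4.811 -2.724
vertex -1.578 -4.334 -2.814
vertex -0.412 -4.4 -4.176
endloop
endfacet
facet normal -0.296 -0.260 0.919
outer loop
vertex -0.88 -4.811 -2.724
vertex -0.25 -3.797 -2.234
vertex -1.578 -4.334 -2.814
endloop
endfacet
facet normal 0.488 0.786 0.380
outer loop
vertex -0.948 -3.32 -2.324
vertex -0.25 -3.797 -2.234
vertex -0.48 -2.909 -3.776
endloop
endfacet
facet normal 0.296 0.260 -0.919
outer loop
vertex 0.218 -3.386 -3.686
vertex -0.412 -4.4 -4.176
vertex -0.48 -2.909 -3.776
endloop
endfacet
facet normal 0.488 0.786 0.380
outer loop
vertex -0.48 -2.909 -3.776
vertex -0.25 -3.797 -2.234
vertex 0.218 -3.386 -3.686
endloop
endfacet
facet normal 0.821 -0.561 0.106
outer loop
vertex 0.218 -3.386 -3.686
vertex -0.88 -4.811 -2.724
vertex -0.412 -4.4 -4.176
endloop
endfacet
facet normal 0.821 -0.561 0.106
outer loop
vertex -0.25 -3.797 -2.234
vertex -0.88 -4.811 -2.724
vertex 0.218 -3.386 -3.686
endloop
endfacet
facet normal -0.521 -0.305 -0.797
outer loop
vertex 2.02 -2.844 -2.795
vertex 1.491 -2.544 -2.564
vertex 1.953 -2.308 -2.956
endloop
endfacet
facet normal 0.983 0.073 -0.167
outer loop
vertex 2.02 -2.844 -2.795
vertex 1.953 -2.308 -2.956
vertex 2.189 -2.136 -1.496
endloop
endfacet
facet normal -0.521 -0.305 -0.797
outer loop
vertex 1.953 -2.308 -2.956
vertex 1.491 -2.544 -2.564
vertex 1.539 -1.949 -2.823
endloop
endfacet
facet normal 0.608 0.771 -0.189
outer loop
vertex 1.953 -2.308 -2.956
vertex 1.539 -1.949 -2.823
vertex 2.189 -2.136 -1.496
endloop
endfacet
facet normal -0.521 -0.305 -0.797
outer loop
vertex 1.539 -1.949 -2.823
vertex 1.491 -2.544 -2.564
vertex 1.089 -2.038 -2.495
endloop
endfacet
facet normal -0.069 0.983 0.172
outer loop
vertex 1.539 -1.949 -2.823
vertex 1.089 -2.038 -2.495
vertex 2.189 -2.136 -1.496
endloop
endfacet
facet normal -0.521 -0.305 -0.797
outer loop
vertex 1.089 -2.038 -2.495
vertex 1.491 -2.544 -2.564
vertex 0.942 -2.508 -2.219
endloop
endfacet
facet normal -0.536 0.546 0.644
outer loop
vertex 1.089 -2.038 -2.495
vertex 0.942 -2.508 -2.219
vertex 2.189 -2.136 -1.496
endloop
endfacet
facet normal -0.521 -0.303 -0.798
outer loop
vertex 0.942 -2.508 -2.219
vertex 1.491 -2.544 -2.564
vertex 1.208 -3.005 -2.204
endloop
endfacet
facet normal -0.443 -0.211 0.872
outer loop
vertex 0.942 -2.508 -2.219
vertex 1.208 -3.005 -2.204
vertex 2.189 -2.136 -1.496
endloop
endfacet
facet normal -0.520 -0.304 -0.798
outer loop
vertex 1.208 -3.005 -2.204
vertex 1.491 -2.544 -2.564
vertex 1.688 -3.154 -2.46
endloop
endfacet
facet normal 0.142 -0.717 0.683
outer loop
vertex 1.208 -3.005 -2.204
vertex 1.688 -3.154 -2.46
vertex 2.189 -2.136 -1.496
endloop
endfacet
facet normal -0.521 -0.304 -0.798
outer loop
vertex 1.688 -3.154 -2.46
vertex 1.491 -2.544 -2.564
vertex 2.02 -2.844 -2.795
endloop
endfacet
facet normal 0.775 -0.591 0.221
outer loop
vertex 1.688 -3.154 -2.46
vertex 2.02 -2.844 -2.795
vertex 2.189 -2.136 -1.496
endloop
endfacet

endsolid


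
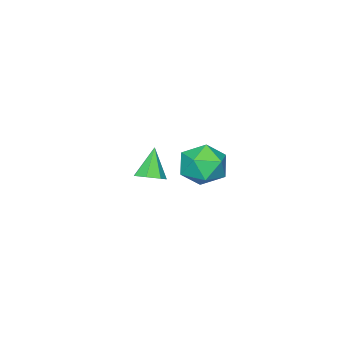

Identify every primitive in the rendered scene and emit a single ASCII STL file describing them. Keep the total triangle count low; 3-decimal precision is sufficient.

solid 
facet normal 0.486 0.212 -0.848
outer loop
vertex -0.531 -1.869 -3.682
vertex -1.066 -2.127 -4.053
vertex -0.965 -1.471 -3.831
endloop
endfacet
facet normal 0.282 0.591 0.756
outer loop
vertex -0.531 -1.869 -3.682
vertex -0.965 -1.471 -3.831
vertex -1.814 -2.453 -2.747
endloop
endfacet
facet normal 0.486 0.212 -0.848
outer loop
vertex -0.965 -1.471 -3.831
vertex -1.066 -2.127 -4.053
vertex -1.475 -1.566 -4.147
endloop
endfacet
facet normal -0.409 0.812 0.416
outer loop
vertex -0.965 -1.471 -3.831
vertex -1.475 -1.566 -4.147
vertex -1.814 -2.453 -2.747
endloop
endfacet
facet normal 0.486 0.212 -0.848
outer loop
vertex -1.475 -1.566 -4.147
vertex -1.066 -2.127 -4.053
vertex -1.677 -2.084 -4.392
endloop
endfacet
facet normal -0.932 0.362 0.004
outer loop
vertex -1.475 -1.566 -4.147
vertex -1.677 -2.084 -4.392
vertex -1.814 -2.453 -2.747
endloop
endfacet
facet normal 0.485 0.212 -0.848
outer loop
vertex -1.677 -2.084 -4.392
vertex -1.066 -2.127 -4.053
vertex -1.419 -2.634 -4.382
endloop
endfacet
facet normal -0.891 -0.421 -0.169
outer loop
vertex -1.677 -2.084 -4.392
vertex -1.419 -2.634 -4.382
vertex -1.814 -2.453 -2.747
endloop
endfacet
facet normal 0.486 0.212 -0.848
outer loop
vertex -1.419 -2.634 -4.382
vertex -1.066 -2.127 -4.053
vertex -0.895 -2.802 -4.124
endloop
endfacet
facet normal -0.318 -0.948 0.028
outer loop
vertex -1.419 -2.634 -4.382
vertex -0.895 -2.802 -4.124
vertex -1.814 -2.453 -2.747
endloop
endfacet
facet normal 0.485 0.212 -0.848
outer loop
vertex -0.895 -2.802 -4.124
vertex -1.066 -2.127 -4.053
vertex -0.5 -2.462 -3.813
endloop
endfacet
facet normal 0.356 -0.821 0.446
outer loop
vertex -0.895 -2.802 -4.124
vertex -0.5 -2.462 -3.813
vertex -1.814 -2.453 -2.747
endloop
endfacet
facet normal 0.485 0.213 -0.848
outer loop
vertex -0.5 -2.462 -3.813
vertex -1.066 -2.127 -4.053
vertex -0.531 -1.869 -3.682
endloop
endfacet
facet normal 0.623 -0.137 0.770
outer loop
vertex -0.5 -2.462 -3.813
vertex -0.531 -1.869 -3.682
vertex -1.814 -2.453 -2.747
endloop
endfacet
facet normal 0.234 0.402 0.885
outer loop
vertex 1.91 3.669 0.36
vertex 1.654 2.778 0.833
vertex 2.63 2.931 0.505
endloop
endfacet
facet normal 0.630 0.686 0.364
outer loop
vertex 1.91 3.669 0.36
vertex 2.63 2.931 0.505
vertex 2.588 3.448 -0.398
endloop
endfacet
facet normal 0.188 0.975 -0.116
outer loop
vertex 1.91 3.669 0.36
vertex 2.588 3.448 -0.398
vertex 1.587 3.614 -0.627
endloop
endfacet
facet normal -0.480 0.870 0.109
outer loop
vertex 1.91 3.669 0.36
vertex 1.587 3.614 -0.627
vertex 1.009 3.2 0.134
endloop
endfacet
facet normal -0.451 0.516 0.728
outer loop
vertex 1.91 3.669 0.36
vertex 1.009 3.2 0.134
vertex 1.654 2.778 0.833
endloop
endfacet
facet normal 0.987 0.157 0.044
outer loop
vertex 2.588 3.448 -0.398
vertex 2.63 2.931 0.505
vertex 2.751 2.42 -0.394
endloop
endfacet
facet normal 0.346 -0.303 0.888
outer loop
vertex 2.63 2.931 0.505
vertex 1.654 2.778 0.833
vertex 2.173 2.006 0.367
endloop
endfacet
facet normal -0.764 -0.119 0.634
outer loop
vertex 1.654 2.778 0.833
vertex 1.009 3.2 0.134
vertex 1.172 2.172 0.138
endloop
endfacet
facet normal -0.811 0.455 -0.368
outer loop
vertex 1.009 3.2 0.134
vertex 1.587 3.614 -0.627
vertex 1.13 2.689 -0.765
endloop
endfacet
facet normal 0.271 0.624 -0.733
outer loop
vertex 1.587 3.614 -0.627
vertex 2.588 3.448 -0.398
vertex 2.106 2.842 -1.093
endloop
endfacet
facet normal 0.480 -0.870 -0.109
outer loop
vertex 1.85 1.951 -0.62
vertex 2.751 2.42 -0.394
vertex 2.173 2.006 0.367
endloop
endfacet
facet normal -0.188 -0.975 0.116
outer loop
vertex 1.85 1.951 -0.62
vertex 2.173 2.006 0.367
vertex 1.172 2.172 0.138
endloop
endfacet
facet normal -0.630 -0.686 -0.364
outer loop
vertex 1.85 1.951 -0.62
vertex 1.172 2.172 0.138
vertex 1.13 2.689 -0.765
endloop
endfacet
facet normal -0.234 -0.402 -0.885
outer loop
vertex 1.85 1.951 -0.62
vertex 1.13 2.689 -0.765
vertex 2.106 2.842 -1.093
endloop
endfacet
facet normal 0.451 -0.516 -0.728
outer loop
vertex 1.85 1.951 -0.62
vertex 2.106 2.842 -1.093
vertex 2.751 2.42 -0.394
endloop
endfacet
facet normal 0.811 -0.455 0.368
outer loop
vertex 2.173 2.006 0.367
vertex 2.751 2.42 -0.394
vertex 2.63 2.931 0.505
endloop
endfacet
facet normal -0.271 -0.624 0.733
outer loop
vertex 1.172 2.172 0.138
vertex 2.173 2.006 0.367
vertex 1.654 2.778 0.833
endloop
endfacet
facet normal -0.987 -0.157 -0.044
outer loop
vertex 1.13 2.689 -0.765
vertex 1.172 2.172 0.138
vertex 1.009 3.2 0.134
endloop
endfacet
facet normal -0.346 0.303 -0.888
outer loop
vertex 2.106 2.842 -1.093
vertex 1.13 2.689 -0.765
vertex 1.587 3.614 -0.627
endloop
endfacet
facet normal 0.764 0.119 -0.634
outer loop
vertex 2.751 2.42 -0.394
vertex 2.106 2.842 -1.093
vertex 2.588 3.448 -0.398
endloop
endfacet

endsolid


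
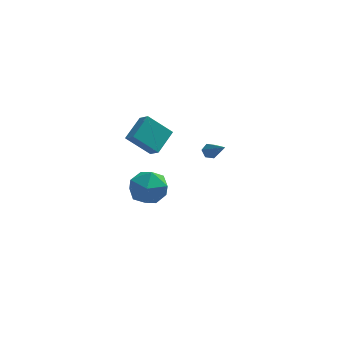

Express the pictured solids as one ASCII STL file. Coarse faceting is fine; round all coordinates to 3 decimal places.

solid 
facet normal -0.472 0.856 -0.210
outer loop
vertex -2.86 -2.634 -0.661
vertex -3.96 -3.184 -0.43
vertex -3.339 -2.614 0.495
endloop
endfacet
facet normal 0.177 0.983 0.056
outer loop
vertex -2.86 -2.634 -0.661
vertex -3.339 -2.614 0.495
vertex -2.117 -2.825 0.328
endloop
endfacet
facet normal 0.655 0.661 -0.365
outer loop
vertex -2.86 -2.634 -0.661
vertex -2.117 -2.825 0.328
vertex -1.983 -3.525 -0.701
endloop
endfacet
facet normal 0.301 0.336 -0.892
outer loop
vertex -2.86 -2.634 -0.661
vertex -1.983 -3.525 -0.701
vertex -3.122 -3.747 -1.169
endloop
endfacet
facet normal -0.396 0.457 -0.797
outer loop
vertex -2.86 -2.634 -0.661
vertex -3.122 -3.747 -1.169
vertex -3.96 -3.184 -0.43
endloop
endfacet
facet normal 0.213 0.679 0.702
outer loop
vertex -2.117 -2.825 0.328
vertex -3.339 -2.614 0.495
vertex -2.758 -3.493 1.169
endloop
endfacet
facet normal -0.838 0.475 0.270
outer loop
vertex -3.339 -2.614 0.495
vertex -3.96 -3.184 -0.43
vertex -3.897 -3.715 0.701
endloop
endfacet
facet normal -0.714 -0.171 -0.679
outer loop
vertex -3.96 -3.184 -0.43
vertex -3.122 -3.747 -1.169
vertex -3.763 -4.415 -0.328
endloop
endfacet
facet normal 0.414 -0.366 -0.834
outer loop
vertex -3.122 -3.747 -1.169
vertex -1.983 -3.525 -0.701
vertex -2.541 -4.626 -0.495
endloop
endfacet
facet normal 0.987 0.160 0.020
outer loop
vertex -1.983 -3.525 -0.701
vertex -2.117 -2.825 0.328
vertex -1.92 -4.056 0.43
endloop
endfacet
facet normal -0.301 -0.336 0.892
outer loop
vertex -3.02 -4.606 0.661
vertex -2.758 -3.493 1.169
vertex -3.897 -3.715 0.701
endloop
endfacet
facet normal -0.655 -0.661 0.365
outer loop
vertex -3.02 -4.606 0.661
vertex -3.897 -3.715 0.701
vertex -3.763 -4.415 -0.328
endloop
endfacet
facet normal -0.177 -0.983 -0.056
outer loop
vertex -3.02 -4.606 0.661
vertex -3.763 -4.415 -0.328
vertex -2.541 -4.626 -0.495
endloop
endfacet
facet normal 0.472 -0.856 0.210
outer loop
vertex -3.02 -4.606 0.661
vertex -2.541 -4.626 -0.495
vertex -1.92 -4.056 0.43
endloop
endfacet
facet normal 0.396 -0.457 0.797
outer loop
vertex -3.02 -4.606 0.661
vertex -1.92 -4.056 0.43
vertex -2.758 -3.493 1.169
endloop
endfacet
facet normal -0.414 0.366 0.834
outer loop
vertex -3.897 -3.715 0.701
vertex -2.758 -3.493 1.169
vertex -3.339 -2.614 0.495
endloop
endfacet
facet normal -0.987 -0.160 -0.020
outer loop
vertex -3.763 -4.415 -0.328
vertex -3.897 -3.715 0.701
vertex -3.96 -3.184 -0.43
endloop
endfacet
facet normal -0.213 -0.679 -0.702
outer loop
vertex -2.541 -4.626 -0.495
vertex -3.763 -4.415 -0.328
vertex -3.122 -3.747 -1.169
endloop
endfacet
facet normal 0.838 -0.475 -0.270
outer loop
vertex -1.92 -4.056 0.43
vertex -2.541 -4.626 -0.495
vertex -1.983 -3.525 -0.701
endloop
endfacet
facet normal 0.714 0.171 0.679
outer loop
vertex -2.758 -3.493 1.169
vertex -1.92 -4.056 0.43
vertex -2.117 -2.825 0.328
endloop
endfacet
facet normal -0.354 0.674 -0.648
outer loop
vertex 1.181 4.408 -3.222
vertex 0.67 4.311 -3.044
vertex 0.975 4.701 -2.805
endloop
endfacet
facet normal 0.912 0.358 0.199
outer loop
vertex 1.181 4.408 -3.222
vertex 0.975 4.701 -2.805
vertex 1.45 2.829 -1.616
endloop
endfacet
facet normal -0.354 0.674 -0.648
outer loop
vertex 0.975 4.701 -2.805
vertex 0.67 4.311 -3.044
vertex 0.464 4.604 -2.627
endloop
endfacet
facet normal 0.176 0.559 0.810
outer loop
vertex 0.975 4.701 -2.805
vertex 0.464 4.604 -2.627
vertex 1.45 2.829 -1.616
endloop
endfacet
facet normal -0.355 0.673 -0.649
outer loop
vertex 0.464 4.604 -2.627
vertex 0.67 4.311 -3.044
vertex 0.159 4.213 -2.866
endloop
endfacet
facet normal -0.661 0.059 0.748
outer loop
vertex 0.464 4.604 -2.627
vertex 0.159 4.213 -2.866
vertex 1.45 2.829 -1.616
endloop
endfacet
facet normal -0.355 0.673 -0.649
outer loop
vertex 0.159 4.213 -2.866
vertex 0.67 4.311 -3.044
vertex 0.365 3.92 -3.283
endloop
endfacet
facet normal -0.762 -0.643 0.075
outer loop
vertex 0.159 4.213 -2.866
vertex 0.365 3.92 -3.283
vertex 1.45 2.829 -1.616
endloop
endfacet
facet normal -0.353 0.673 -0.650
outer loop
vertex 0.365 3.92 -3.283
vertex 0.67 4.311 -3.044
vertex 0.877 4.017 -3.461
endloop
endfacet
facet normal -0.026 -0.844 -0.535
outer loop
vertex 0.365 3.92 -3.283
vertex 0.877 4.017 -3.461
vertex 1.45 2.829 -1.616
endloop
endfacet
facet normal -0.354 0.673 -0.650
outer loop
vertex 0.877 4.017 -3.461
vertex 0.67 4.311 -3.044
vertex 1.181 4.408 -3.222
endloop
endfacet
facet normal 0.812 -0.342 -0.473
outer loop
vertex 0.877 4.017 -3.461
vertex 1.181 4.408 -3.222
vertex 1.45 2.829 -1.616
endloop
endfacet
facet normal -0.479 -0.761 -0.437
outer loop
vertex -2.357 1.962 -1.354
vertex -3.778 2.129 -0.088
vertex -2.819 2.598 -1.956
endloop
endfacet
facet normal 0.744 -0.087 -0.663
outer loop
vertex -1.982 3.931 -1.192
vertex -2.357 1.962 -1.354
vertex -2.819 2.598 -1.956
endloop
endfacet
facet normal -0.478 -0.762 -0.437
outer loop
vertex -2.819 2.598 -1.956
vertex -3.778 2.129 -0.088
vertex -4.24 2.765 -0.691
endloop
endfacet
facet normal -0.466 0.642 -0.609
outer loop
vertex -4.24 2.765 -0.691
vertex -1.982 3.931 -1.192
vertex -2.819 2.598 -1.956
endloop
endfacet
facet normal 0.467 -0.642 0.609
outer loop
vertex -2.357 1.962 -1.354
vertex -2.941 3.462 0.676
vertex -3.778 2.129 -0.088
endloop
endfacet
facet normal 0.744 -0.087 -0.662
outer loop
vertex -1.52 3.295 -0.589
vertex -2.357 1.962 -1.354
vertex -1.982 3.931 -1.192
endloop
endfacet
facet normal 0.466 -0.642 0.609
outer loop
vertex -1.52 3.295 -0.589
vertex -2.941 3.462 0.676
vertex -2.357 1.962 -1.354
endloop
endfacet
facet normal -0.744 0.088 0.662
outer loop
vertex -3.778 2.129 -0.088
vertex -2.941 3.462 0.676
vertex -4.24 2.765 -0.691
endloop
endfacet
facet normal -0.467 0.642 -0.608
outer loop
vertex -3.403 4.098 0.074
vertex -1.982 3.931 -1.192
vertex -4.24 2.765 -0.691
endloop
endfacet
facet normal -0.744 0.087 0.663
outer loop
vertex -4.24 2.765 -0.691
vertex -2.941 3.462 0.676
vertex -3.403 4.098 0.074
endloop
endfacet
facet normal 0.479 0.762 0.437
outer loop
vertex -3.403 4.098 0.074
vertex -1.52 3.295 -0.589
vertex -1.982 3.931 -1.192
endloop
endfacet
facet normal 0.479 0.761 0.437
outer loop
vertex -2.941 3.462 0.676
vertex -1.52 3.295 -0.589
vertex -3.403 4.098 0.074
endloop
endfacet

endsolid


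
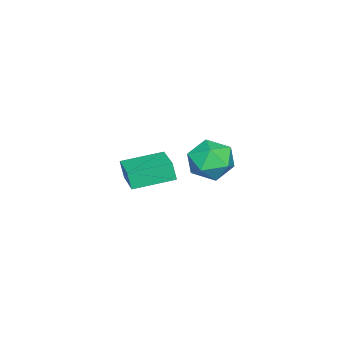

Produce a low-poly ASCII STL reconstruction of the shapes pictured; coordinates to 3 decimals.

solid 
facet normal -0.581 0.799 0.156
outer loop
vertex 0.572 0.457 3.386
vertex 1.984 1.423 3.697
vertex 0.625 0.678 2.453
endloop
endfacet
facet normal -0.812 -0.556 -0.178
outer loop
vertex 1.776 -0.903 2.143
vertex 0.572 0.457 3.386
vertex 0.625 0.678 2.453
endloop
endfacet
facet normal -0.581 0.799 0.156
outer loop
vertex 0.625 0.678 2.453
vertex 1.984 1.423 3.697
vertex 2.038 1.645 2.764
endloop
endfacet
facet normal 0.056 0.231 -0.971
outer loop
vertex 2.038 1.645 2.764
vertex 1.776 -0.903 2.143
vertex 0.625 0.678 2.453
endloop
endfacet
facet normal -0.056 -0.231 0.971
outer loop
vertex 0.572 0.457 3.386
vertex 3.135 -0.158 3.387
vertex 1.984 1.423 3.697
endloop
endfacet
facet normal -0.812 -0.555 -0.179
outer loop
vertex 1.722 -1.125 3.076
vertex 0.572 0.457 3.386
vertex 1.776 -0.903 2.143
endloop
endfacet
facet normal -0.056 -0.231 0.971
outer loop
vertex 1.722 -1.125 3.076
vertex 3.135 -0.158 3.387
vertex 0.572 0.457 3.386
endloop
endfacet
facet normal 0.812 0.556 0.179
outer loop
vertex 1.984 1.423 3.697
vertex 3.135 -0.158 3.387
vertex 2.038 1.645 2.764
endloop
endfacet
facet normal 0.056 0.231 -0.971
outer loop
vertex 3.188 0.063 2.454
vertex 1.776 -0.903 2.143
vertex 2.038 1.645 2.764
endloop
endfacet
facet normal 0.812 0.556 0.178
outer loop
vertex 2.038 1.645 2.764
vertex 3.135 -0.158 3.387
vertex 3.188 0.063 2.454
endloop
endfacet
facet normal 0.581 -0.799 -0.156
outer loop
vertex 3.188 0.063 2.454
vertex 1.722 -1.125 3.076
vertex 1.776 -0.903 2.143
endloop
endfacet
facet normal 0.581 -0.799 -0.156
outer loop
vertex 3.135 -0.158 3.387
vertex 1.722 -1.125 3.076
vertex 3.188 0.063 2.454
endloop
endfacet
facet normal -0.168 0.174 0.970
outer loop
vertex -3.497 2.04 1.753
vertex -3.523 0.818 1.967
vertex -2.451 1.439 2.041
endloop
endfacet
facet normal 0.216 0.701 0.680
outer loop
vertex -3.497 2.04 1.753
vertex -2.451 1.439 2.041
vertex -2.445 2.302 1.149
endloop
endfacet
facet normal -0.162 0.977 0.141
outer loop
vertex -3.497 2.04 1.753
vertex -2.445 2.302 1.149
vertex -3.514 2.215 0.525
endloop
endfacet
facet normal -0.778 0.620 0.099
outer loop
vertex -3.497 2.04 1.753
vertex -3.514 2.215 0.525
vertex -4.18 1.298 1.03
endloop
endfacet
facet normal -0.782 0.124 0.611
outer loop
vertex -3.497 2.04 1.753
vertex -4.18 1.298 1.03
vertex -3.523 0.818 1.967
endloop
endfacet
facet normal 0.812 0.417 0.409
outer loop
vertex -2.445 2.302 1.149
vertex -2.451 1.439 2.041
vertex -1.82 1.242 0.99
endloop
endfacet
facet normal 0.192 -0.437 0.879
outer loop
vertex -2.451 1.439 2.041
vertex -3.523 0.818 1.967
vertex -2.486 0.325 1.495
endloop
endfacet
facet normal -0.802 -0.518 0.297
outer loop
vertex -3.523 0.818 1.967
vertex -4.18 1.298 1.03
vertex -3.555 0.238 0.871
endloop
endfacet
facet normal -0.797 0.286 -0.532
outer loop
vertex -4.18 1.298 1.03
vertex -3.514 2.215 0.525
vertex -3.549 1.101 -0.021
endloop
endfacet
facet normal 0.200 0.864 -0.463
outer loop
vertex -3.514 2.215 0.525
vertex -2.445 2.302 1.149
vertex -2.477 1.722 0.053
endloop
endfacet
facet normal 0.778 -0.620 -0.099
outer loop
vertex -2.503 0.5 0.267
vertex -1.82 1.242 0.99
vertex -2.486 0.325 1.495
endloop
endfacet
facet normal 0.162 -0.977 -0.141
outer loop
vertex -2.503 0.5 0.267
vertex -2.486 0.325 1.495
vertex -3.555 0.238 0.871
endloop
endfacet
facet normal -0.216 -0.701 -0.680
outer loop
vertex -2.503 0.5 0.267
vertex -3.555 0.238 0.871
vertex -3.549 1.101 -0.021
endloop
endfacet
facet normal 0.168 -0.174 -0.970
outer loop
vertex -2.503 0.5 0.267
vertex -3.549 1.101 -0.021
vertex -2.477 1.722 0.053
endloop
endfacet
facet normal 0.782 -0.124 -0.611
outer loop
vertex -2.503 0.5 0.267
vertex -2.477 1.722 0.053
vertex -1.82 1.242 0.99
endloop
endfacet
facet normal 0.797 -0.286 0.532
outer loop
vertex -2.486 0.325 1.495
vertex -1.82 1.242 0.99
vertex -2.451 1.439 2.041
endloop
endfacet
facet normal -0.200 -0.864 0.463
outer loop
vertex -3.555 0.238 0.871
vertex -2.486 0.325 1.495
vertex -3.523 0.818 1.967
endloop
endfacet
facet normal -0.812 -0.417 -0.409
outer loop
vertex -3.549 1.101 -0.021
vertex -3.555 0.238 0.871
vertex -4.18 1.298 1.03
endloop
endfacet
facet normal -0.192 0.437 -0.879
outer loop
vertex -2.477 1.722 0.053
vertex -3.549 1.101 -0.021
vertex -3.514 2.215 0.525
endloop
endfacet
facet normal 0.802 0.518 -0.297
outer loop
vertex -1.82 1.242 0.99
vertex -2.477 1.722 0.053
vertex -2.445 2.302 1.149
endloop
endfacet

endsolid


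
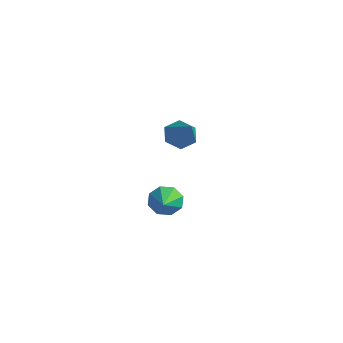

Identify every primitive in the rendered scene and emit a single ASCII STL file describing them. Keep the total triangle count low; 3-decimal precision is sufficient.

solid 
facet normal -0.671 0.604 -0.430
outer loop
vertex -0.209 -1.568 -4.444
vertex -0.616 -1.547 -3.779
vertex -0.038 -1.123 -4.086
endloop
endfacet
facet normal 0.923 -0.048 -0.381
outer loop
vertex -0.209 -1.568 -4.444
vertex -0.038 -1.123 -4.086
vertex 0.256 -2.333 -3.221
endloop
endfacet
facet normal -0.671 0.604 -0.430
outer loop
vertex -0.038 -1.123 -4.086
vertex -0.616 -1.547 -3.779
vertex -0.205 -0.926 -3.548
endloop
endfacet
facet normal 0.926 0.341 0.162
outer loop
vertex -0.038 -1.123 -4.086
vertex -0.205 -0.926 -3.548
vertex 0.256 -2.333 -3.221
endloop
endfacet
facet normal -0.671 0.604 -0.429
outer loop
vertex -0.205 -0.926 -3.548
vertex -0.616 -1.547 -3.779
vertex -0.613 -1.093 -3.145
endloop
endfacet
facet normal 0.577 0.360 0.733
outer loop
vertex -0.205 -0.926 -3.548
vertex -0.613 -1.093 -3.145
vertex 0.256 -2.333 -3.221
endloop
endfacet
facet normal -0.671 0.604 -0.430
outer loop
vertex -0.613 -1.093 -3.145
vertex -0.616 -1.547 -3.779
vertex -1.023 -1.526 -3.114
endloop
endfacet
facet normal 0.080 -0.005 0.997
outer loop
vertex -0.613 -1.093 -3.145
vertex -1.023 -1.526 -3.114
vertex 0.256 -2.333 -3.221
endloop
endfacet
facet normal -0.671 0.604 -0.430
outer loop
vertex -1.023 -1.526 -3.114
vertex -0.616 -1.547 -3.779
vertex -1.194 -1.971 -3.473
endloop
endfacet
facet normal -0.273 -0.538 0.797
outer loop
vertex -1.023 -1.526 -3.114
vertex -1.194 -1.971 -3.473
vertex 0.256 -2.333 -3.221
endloop
endfacet
facet normal -0.671 0.604 -0.430
outer loop
vertex -1.194 -1.971 -3.473
vertex -0.616 -1.547 -3.779
vertex -1.027 -2.168 -4.011
endloop
endfacet
facet normal -0.276 -0.927 0.254
outer loop
vertex -1.194 -1.971 -3.473
vertex -1.027 -2.168 -4.011
vertex 0.256 -2.333 -3.221
endloop
endfacet
facet normal -0.671 0.605 -0.429
outer loop
vertex -1.027 -2.168 -4.011
vertex -0.616 -1.547 -3.779
vertex -0.619 -2.001 -4.414
endloop
endfacet
facet normal 0.074 -0.945 -0.317
outer loop
vertex -1.027 -2.168 -4.011
vertex -0.619 -2.001 -4.414
vertex 0.256 -2.333 -3.221
endloop
endfacet
facet normal -0.670 0.605 -0.429
outer loop
vertex -0.619 -2.001 -4.414
vertex -0.616 -1.547 -3.779
vertex -0.209 -1.568 -4.444
endloop
endfacet
facet normal 0.571 -0.581 -0.580
outer loop
vertex -0.619 -2.001 -4.414
vertex -0.209 -1.568 -4.444
vertex 0.256 -2.333 -3.221
endloop
endfacet
facet normal -0.680 0.203 -0.705
outer loop
vertex 1.284 -2.227 0.703
vertex 0.846 -1.919 1.214
vertex 1.342 -1.505 0.855
endloop
endfacet
facet normal 0.923 0.007 -0.385
outer loop
vertex 1.284 -2.227 0.703
vertex 1.342 -1.505 0.855
vertex 1.994 -2.261 2.406
endloop
endfacet
facet normal -0.679 0.202 -0.705
outer loop
vertex 1.342 -1.505 0.855
vertex 0.846 -1.919 1.214
vertex 0.904 -1.197 1.365
endloop
endfacet
facet normal 0.646 0.757 0.098
outer loop
vertex 1.342 -1.505 0.855
vertex 0.904 -1.197 1.365
vertex 1.994 -2.261 2.406
endloop
endfacet
facet normal -0.680 0.202 -0.705
outer loop
vertex 0.904 -1.197 1.365
vertex 0.846 -1.919 1.214
vertex 0.407 -1.612 1.725
endloop
endfacet
facet normal -0.037 0.679 0.733
outer loop
vertex 0.904 -1.197 1.365
vertex 0.407 -1.612 1.725
vertex 1.994 -2.261 2.406
endloop
endfacet
facet normal -0.680 0.202 -0.705
outer loop
vertex 0.407 -1.612 1.725
vertex 0.846 -1.919 1.214
vertex 0.349 -2.334 1.574
endloop
endfacet
facet normal -0.441 -0.150 0.885
outer loop
vertex 0.407 -1.612 1.725
vertex 0.349 -2.334 1.574
vertex 1.994 -2.261 2.406
endloop
endfacet
facet normal -0.680 0.203 -0.705
outer loop
vertex 0.349 -2.334 1.574
vertex 0.846 -1.919 1.214
vertex 0.787 -2.641 1.063
endloop
endfacet
facet normal -0.163 -0.901 0.402
outer loop
vertex 0.349 -2.334 1.574
vertex 0.787 -2.641 1.063
vertex 1.994 -2.261 2.406
endloop
endfacet
facet normal -0.680 0.203 -0.705
outer loop
vertex 0.787 -2.641 1.063
vertex 0.846 -1.919 1.214
vertex 1.284 -2.227 0.703
endloop
endfacet
facet normal 0.518 -0.823 -0.232
outer loop
vertex 0.787 -2.641 1.063
vertex 1.284 -2.227 0.703
vertex 1.994 -2.261 2.406
endloop
endfacet

endsolid
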